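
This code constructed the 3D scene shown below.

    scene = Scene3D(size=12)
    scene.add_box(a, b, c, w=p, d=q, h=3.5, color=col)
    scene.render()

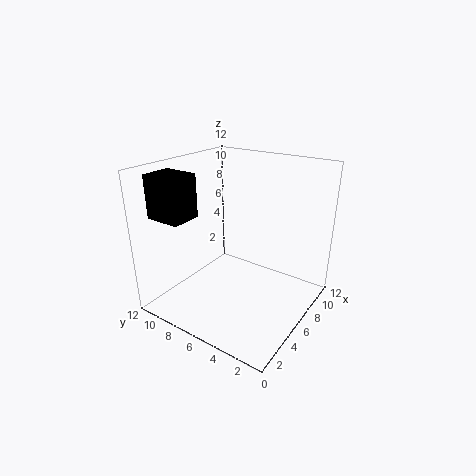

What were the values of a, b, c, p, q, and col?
a = 1.5; b = 8.5; c = 8; p = 2.5; q = 3; col = 'black'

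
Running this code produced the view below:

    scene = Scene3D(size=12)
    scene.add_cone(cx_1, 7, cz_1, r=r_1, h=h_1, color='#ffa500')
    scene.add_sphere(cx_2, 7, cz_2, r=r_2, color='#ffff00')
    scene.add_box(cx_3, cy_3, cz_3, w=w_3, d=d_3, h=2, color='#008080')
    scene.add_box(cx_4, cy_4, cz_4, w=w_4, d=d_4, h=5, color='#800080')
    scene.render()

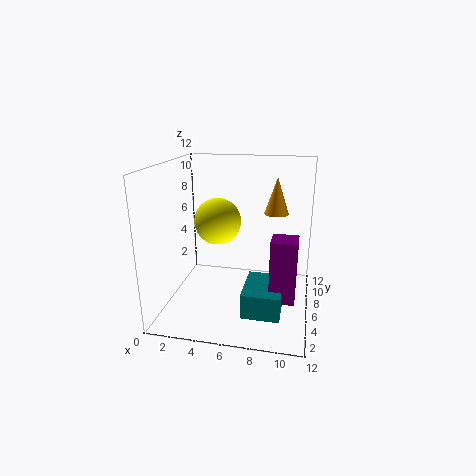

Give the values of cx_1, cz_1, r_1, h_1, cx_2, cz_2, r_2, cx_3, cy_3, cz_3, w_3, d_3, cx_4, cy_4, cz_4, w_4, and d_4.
cx_1 = 9, cz_1 = 8, r_1 = 1, h_1 = 3, cx_2 = 4, cz_2 = 7, r_2 = 2, cx_3 = 7, cy_3 = 2, cz_3 = 1, w_3 = 3, d_3 = 4, cx_4 = 9, cy_4 = 3, cz_4 = 2, w_4 = 2, d_4 = 2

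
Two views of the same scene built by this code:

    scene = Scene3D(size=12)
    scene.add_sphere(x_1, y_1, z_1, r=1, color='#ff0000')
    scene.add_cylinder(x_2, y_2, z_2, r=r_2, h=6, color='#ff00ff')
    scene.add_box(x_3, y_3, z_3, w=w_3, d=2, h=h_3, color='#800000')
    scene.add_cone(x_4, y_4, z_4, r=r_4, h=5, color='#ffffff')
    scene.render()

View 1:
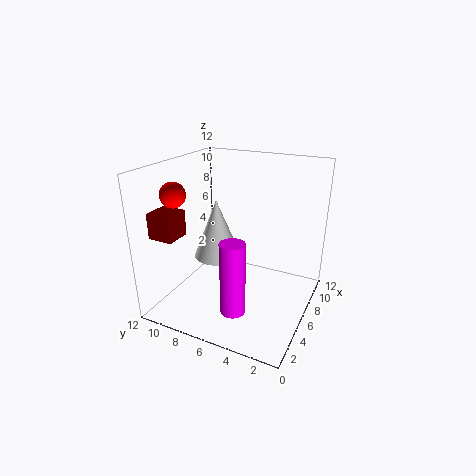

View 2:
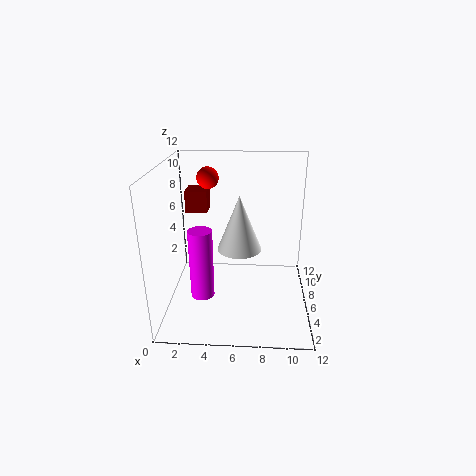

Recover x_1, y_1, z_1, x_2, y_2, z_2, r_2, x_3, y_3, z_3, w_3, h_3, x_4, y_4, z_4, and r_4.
x_1 = 3; y_1 = 10; z_1 = 10; x_2 = 3; y_2 = 5; z_2 = 1; r_2 = 1; x_3 = 1; y_3 = 9; z_3 = 7; w_3 = 2; h_3 = 2; x_4 = 6; y_4 = 8; z_4 = 4; r_4 = 2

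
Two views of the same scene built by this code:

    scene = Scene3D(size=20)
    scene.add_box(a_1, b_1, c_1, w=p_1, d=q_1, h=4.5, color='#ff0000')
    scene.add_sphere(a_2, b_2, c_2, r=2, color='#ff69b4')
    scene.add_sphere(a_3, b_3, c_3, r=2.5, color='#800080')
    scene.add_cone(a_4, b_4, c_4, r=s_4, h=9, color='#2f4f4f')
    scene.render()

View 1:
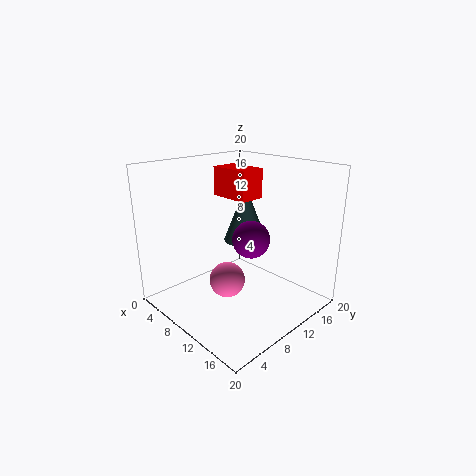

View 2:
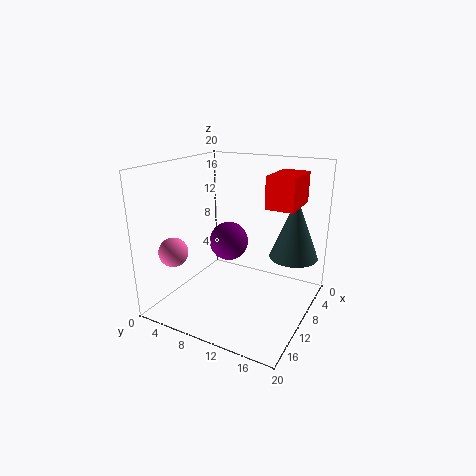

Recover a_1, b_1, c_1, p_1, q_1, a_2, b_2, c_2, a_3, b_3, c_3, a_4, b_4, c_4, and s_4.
a_1 = 1.5, b_1 = 13, c_1 = 14, p_1 = 6.5, q_1 = 4, a_2 = 15.5, b_2 = 3, c_2 = 8.5, a_3 = 12.5, b_3 = 10, c_3 = 10.5, a_4 = 5, b_4 = 16.5, c_4 = 6.5, s_4 = 3.5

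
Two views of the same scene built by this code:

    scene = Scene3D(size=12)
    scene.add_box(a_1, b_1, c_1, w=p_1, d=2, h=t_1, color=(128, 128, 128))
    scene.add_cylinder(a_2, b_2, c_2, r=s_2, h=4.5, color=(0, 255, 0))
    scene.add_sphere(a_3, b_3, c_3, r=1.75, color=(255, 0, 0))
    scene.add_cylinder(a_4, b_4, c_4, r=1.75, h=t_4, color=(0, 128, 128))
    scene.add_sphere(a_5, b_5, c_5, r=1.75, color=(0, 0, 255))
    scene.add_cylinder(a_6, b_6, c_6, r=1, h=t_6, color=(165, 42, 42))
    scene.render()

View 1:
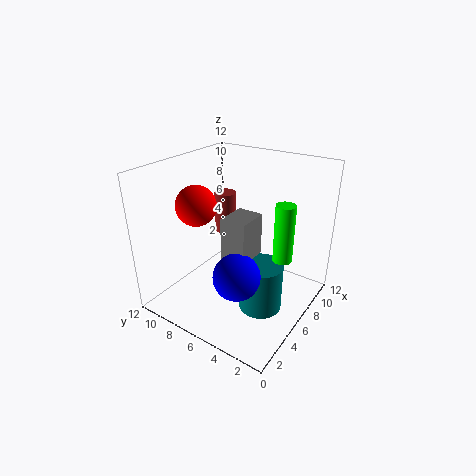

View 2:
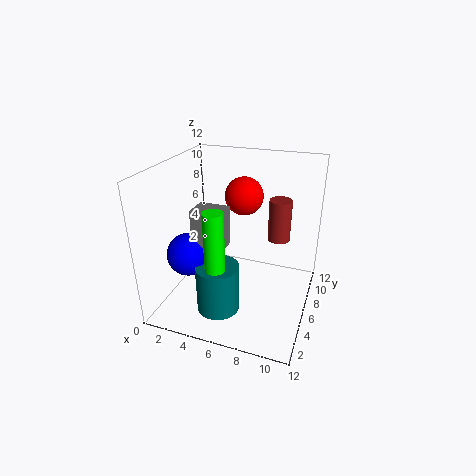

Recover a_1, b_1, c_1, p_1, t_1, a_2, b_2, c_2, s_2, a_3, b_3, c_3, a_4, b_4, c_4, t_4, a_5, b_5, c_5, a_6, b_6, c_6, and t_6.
a_1 = 3, b_1 = 3.5, c_1 = 5.75, p_1 = 2.5, t_1 = 3.25, a_2 = 5.75, b_2 = 1.75, c_2 = 5.5, s_2 = 0.75, a_3 = 5.25, b_3 = 9.75, c_3 = 8.25, a_4 = 5.25, b_4 = 3.25, c_4 = 0.75, t_4 = 4, a_5 = 2.5, b_5 = 3.75, c_5 = 5, a_6 = 8.75, b_6 = 9.25, c_6 = 4.75, t_6 = 3.75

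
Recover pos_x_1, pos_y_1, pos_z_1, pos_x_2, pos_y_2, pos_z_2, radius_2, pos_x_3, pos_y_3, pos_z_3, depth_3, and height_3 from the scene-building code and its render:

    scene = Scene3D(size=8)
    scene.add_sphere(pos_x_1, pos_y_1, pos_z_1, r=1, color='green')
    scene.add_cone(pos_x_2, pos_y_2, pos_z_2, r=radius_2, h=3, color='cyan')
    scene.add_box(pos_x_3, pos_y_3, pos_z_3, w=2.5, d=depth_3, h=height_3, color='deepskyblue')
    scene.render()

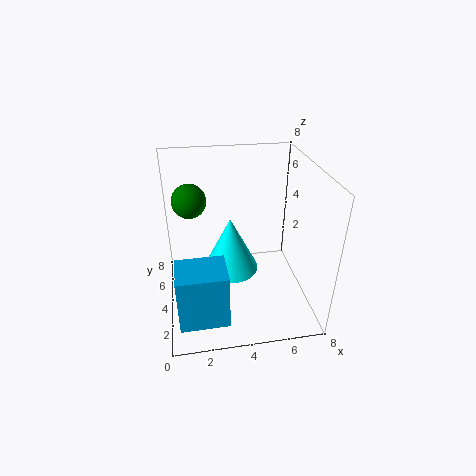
pos_x_1 = 1.5
pos_y_1 = 6
pos_z_1 = 5.5
pos_x_2 = 3.5
pos_y_2 = 3.5
pos_z_2 = 2.5
radius_2 = 1.5
pos_x_3 = 0.5
pos_y_3 = 0.5
pos_z_3 = 1
depth_3 = 2
height_3 = 3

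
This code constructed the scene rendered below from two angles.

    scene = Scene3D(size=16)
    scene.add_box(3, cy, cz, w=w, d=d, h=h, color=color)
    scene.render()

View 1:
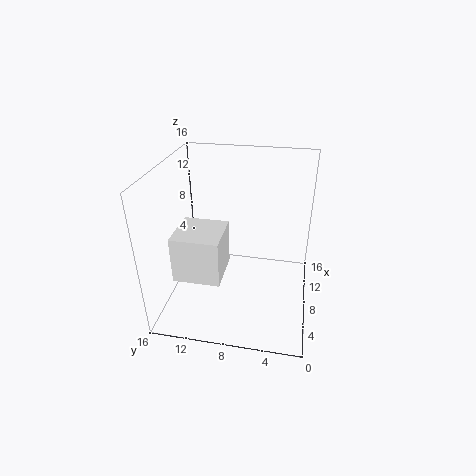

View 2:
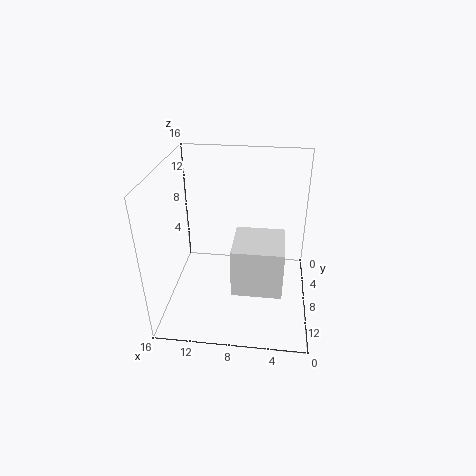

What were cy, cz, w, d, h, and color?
cy = 9
cz = 5
w = 5
d = 5
h = 5
color = 'white'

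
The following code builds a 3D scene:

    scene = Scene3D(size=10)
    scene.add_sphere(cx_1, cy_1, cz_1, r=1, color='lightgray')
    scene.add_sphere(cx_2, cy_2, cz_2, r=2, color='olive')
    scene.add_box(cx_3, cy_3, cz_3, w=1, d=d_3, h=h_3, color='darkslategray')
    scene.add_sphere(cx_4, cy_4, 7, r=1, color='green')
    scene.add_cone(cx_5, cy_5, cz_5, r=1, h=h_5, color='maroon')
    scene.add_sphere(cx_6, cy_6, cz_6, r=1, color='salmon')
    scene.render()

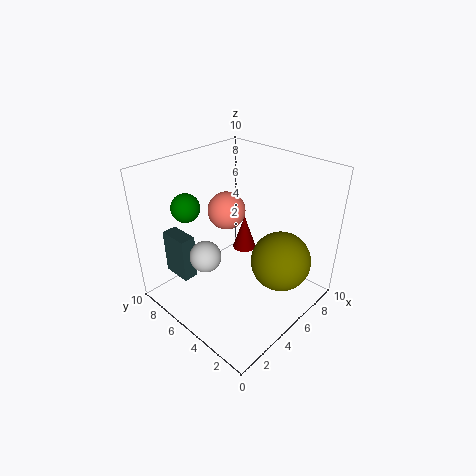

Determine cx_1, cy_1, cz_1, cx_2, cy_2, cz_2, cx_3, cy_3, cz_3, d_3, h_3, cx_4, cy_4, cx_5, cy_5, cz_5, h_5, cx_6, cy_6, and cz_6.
cx_1 = 2, cy_1 = 5, cz_1 = 5, cx_2 = 6, cy_2 = 2, cz_2 = 4, cx_3 = 1, cy_3 = 6, cz_3 = 3, d_3 = 2, h_3 = 3, cx_4 = 3, cy_4 = 8, cx_5 = 9, cy_5 = 8, cz_5 = 1, h_5 = 3, cx_6 = 2, cy_6 = 3, cz_6 = 9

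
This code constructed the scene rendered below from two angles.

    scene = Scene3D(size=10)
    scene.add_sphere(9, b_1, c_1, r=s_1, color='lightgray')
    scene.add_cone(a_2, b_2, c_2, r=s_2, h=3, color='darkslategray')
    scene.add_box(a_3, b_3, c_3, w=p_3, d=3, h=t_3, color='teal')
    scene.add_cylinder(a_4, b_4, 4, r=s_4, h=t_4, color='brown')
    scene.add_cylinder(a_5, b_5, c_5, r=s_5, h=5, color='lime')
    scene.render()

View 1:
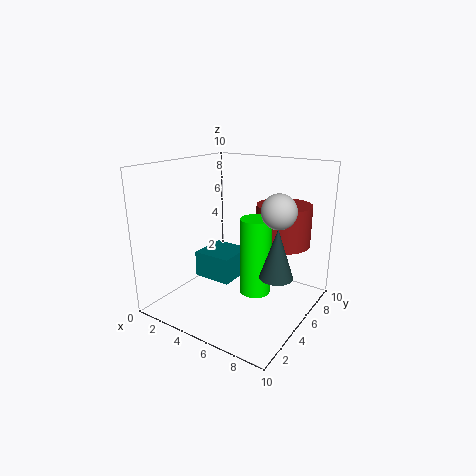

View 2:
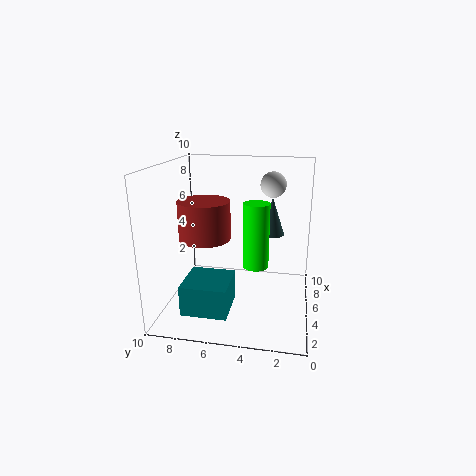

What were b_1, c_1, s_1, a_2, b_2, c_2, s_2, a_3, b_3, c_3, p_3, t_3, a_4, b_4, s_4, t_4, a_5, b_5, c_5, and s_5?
b_1 = 3, c_1 = 8, s_1 = 1, a_2 = 9, b_2 = 3, c_2 = 4, s_2 = 1, a_3 = 1, b_3 = 5, c_3 = 1, p_3 = 3, t_3 = 2, a_4 = 7, b_4 = 8, s_4 = 2, t_4 = 3, a_5 = 7, b_5 = 4, c_5 = 2, s_5 = 1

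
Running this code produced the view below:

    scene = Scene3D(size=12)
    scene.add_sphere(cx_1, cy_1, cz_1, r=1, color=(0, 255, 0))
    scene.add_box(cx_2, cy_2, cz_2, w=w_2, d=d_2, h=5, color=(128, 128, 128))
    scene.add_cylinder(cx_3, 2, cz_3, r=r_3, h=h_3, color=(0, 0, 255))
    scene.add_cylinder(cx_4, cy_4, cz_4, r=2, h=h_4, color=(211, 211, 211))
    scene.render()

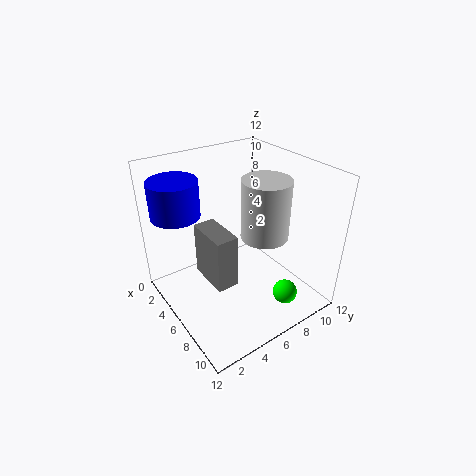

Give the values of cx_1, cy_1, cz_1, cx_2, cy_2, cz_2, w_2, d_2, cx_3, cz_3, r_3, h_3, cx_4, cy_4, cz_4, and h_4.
cx_1 = 10; cy_1 = 8; cz_1 = 2; cx_2 = 2; cy_2 = 4; cz_2 = 1; w_2 = 4; d_2 = 2; cx_3 = 3; cz_3 = 8; r_3 = 2; h_3 = 3; cx_4 = 7; cy_4 = 8; cz_4 = 6; h_4 = 5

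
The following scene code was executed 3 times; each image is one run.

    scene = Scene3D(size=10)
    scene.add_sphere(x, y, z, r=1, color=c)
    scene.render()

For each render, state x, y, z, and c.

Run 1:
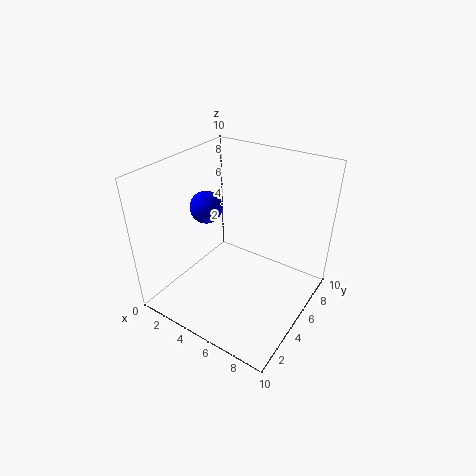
x = 4, y = 3, z = 8, c = 'blue'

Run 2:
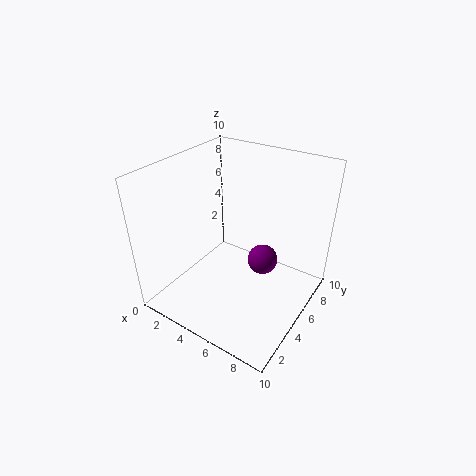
x = 7, y = 5, z = 4, c = 'purple'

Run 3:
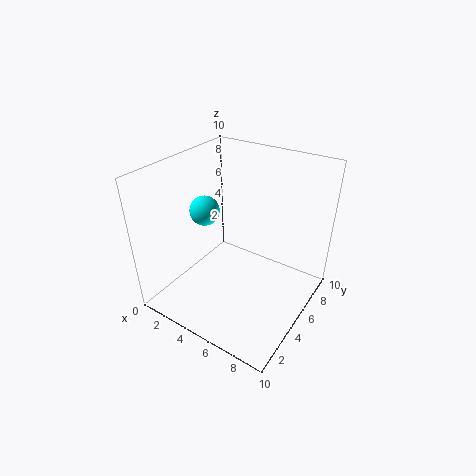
x = 3, y = 4, z = 7, c = 'cyan'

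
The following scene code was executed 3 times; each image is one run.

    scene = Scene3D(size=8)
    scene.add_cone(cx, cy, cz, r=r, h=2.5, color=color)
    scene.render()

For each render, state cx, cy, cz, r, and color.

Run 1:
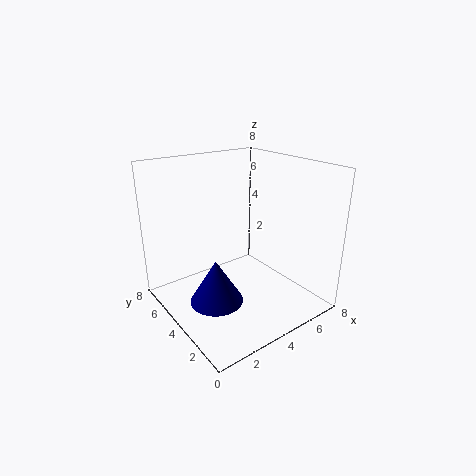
cx = 2.5
cy = 4
cz = 0.5
r = 1.5
color = 'navy'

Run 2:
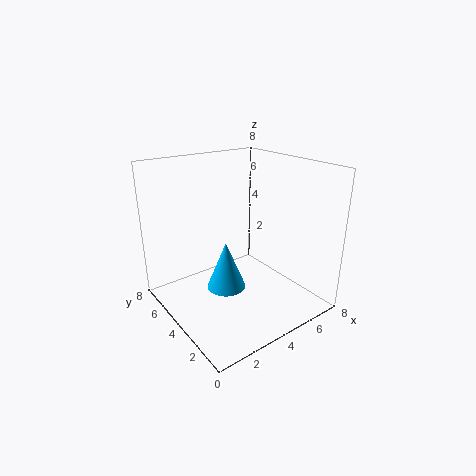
cx = 2.5
cy = 3
cz = 2
r = 1
color = 'deepskyblue'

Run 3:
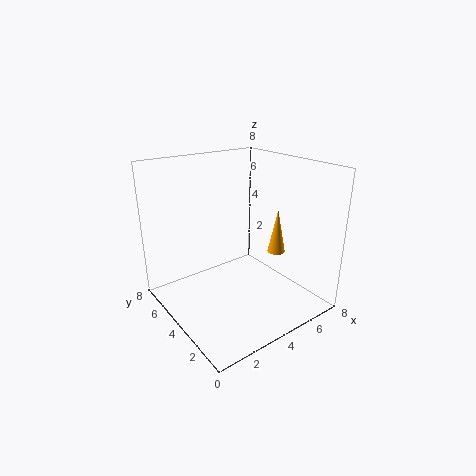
cx = 6
cy = 3
cz = 3
r = 0.5
color = 'orange'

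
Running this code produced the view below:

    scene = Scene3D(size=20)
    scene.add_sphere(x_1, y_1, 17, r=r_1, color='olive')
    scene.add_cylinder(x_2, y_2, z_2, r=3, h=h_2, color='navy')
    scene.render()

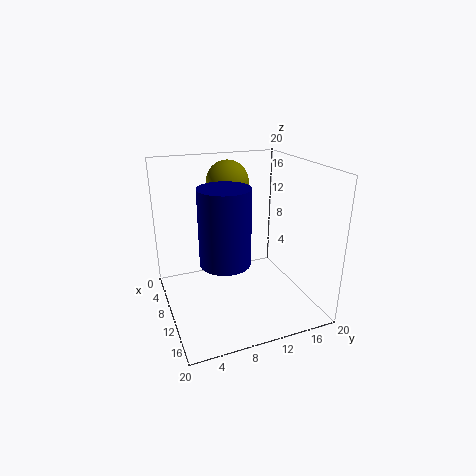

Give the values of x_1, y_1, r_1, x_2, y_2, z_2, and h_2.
x_1 = 6, y_1 = 10, r_1 = 3, x_2 = 16, y_2 = 6, z_2 = 10, h_2 = 9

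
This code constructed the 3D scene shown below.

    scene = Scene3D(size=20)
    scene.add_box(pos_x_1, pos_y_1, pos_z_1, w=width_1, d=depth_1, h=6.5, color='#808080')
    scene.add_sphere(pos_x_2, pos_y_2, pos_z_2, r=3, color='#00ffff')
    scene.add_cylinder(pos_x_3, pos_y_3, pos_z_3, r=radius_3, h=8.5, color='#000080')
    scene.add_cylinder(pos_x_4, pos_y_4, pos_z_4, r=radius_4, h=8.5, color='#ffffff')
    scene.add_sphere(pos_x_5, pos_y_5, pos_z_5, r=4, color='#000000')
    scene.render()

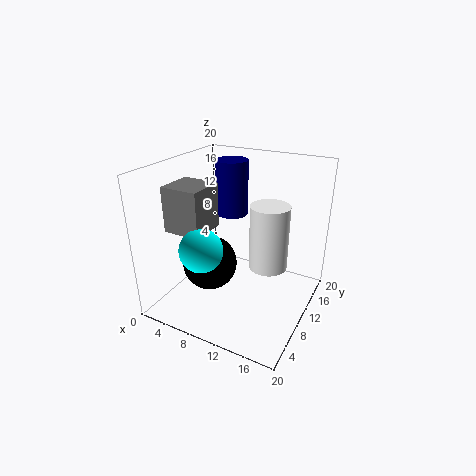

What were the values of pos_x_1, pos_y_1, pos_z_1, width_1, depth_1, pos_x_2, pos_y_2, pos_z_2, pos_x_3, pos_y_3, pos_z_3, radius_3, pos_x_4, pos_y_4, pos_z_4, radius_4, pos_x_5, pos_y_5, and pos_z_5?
pos_x_1 = 0.5; pos_y_1 = 6; pos_z_1 = 10.5; width_1 = 5.5; depth_1 = 5.5; pos_x_2 = 6.5; pos_y_2 = 6; pos_z_2 = 9; pos_x_3 = 5.5; pos_y_3 = 16.5; pos_z_3 = 10.5; radius_3 = 2.5; pos_x_4 = 15; pos_y_4 = 9; pos_z_4 = 7.5; radius_4 = 2.5; pos_x_5 = 5.5; pos_y_5 = 9.5; pos_z_5 = 5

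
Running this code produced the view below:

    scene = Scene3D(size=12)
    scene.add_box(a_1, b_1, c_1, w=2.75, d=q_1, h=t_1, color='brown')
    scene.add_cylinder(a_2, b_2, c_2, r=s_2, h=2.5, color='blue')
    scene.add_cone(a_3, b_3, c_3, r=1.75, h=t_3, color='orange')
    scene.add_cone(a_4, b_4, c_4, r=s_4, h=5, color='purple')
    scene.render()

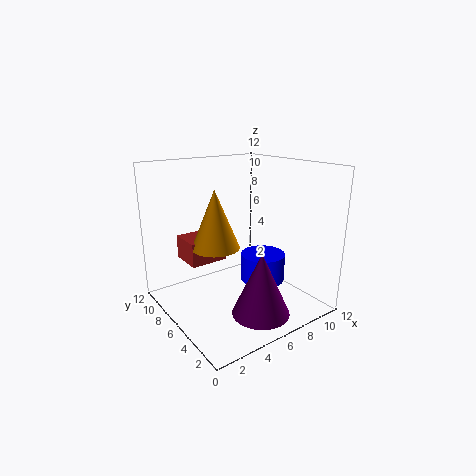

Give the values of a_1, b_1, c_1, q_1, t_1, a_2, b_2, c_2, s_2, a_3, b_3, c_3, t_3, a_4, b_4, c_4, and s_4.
a_1 = 1
b_1 = 4.5
c_1 = 5.25
q_1 = 2.5
t_1 = 1.75
a_2 = 9
b_2 = 6.25
c_2 = 1.25
s_2 = 2
a_3 = 2.75
b_3 = 4.25
c_3 = 6.5
t_3 = 4.25
a_4 = 5.5
b_4 = 2.25
c_4 = 1
s_4 = 2.25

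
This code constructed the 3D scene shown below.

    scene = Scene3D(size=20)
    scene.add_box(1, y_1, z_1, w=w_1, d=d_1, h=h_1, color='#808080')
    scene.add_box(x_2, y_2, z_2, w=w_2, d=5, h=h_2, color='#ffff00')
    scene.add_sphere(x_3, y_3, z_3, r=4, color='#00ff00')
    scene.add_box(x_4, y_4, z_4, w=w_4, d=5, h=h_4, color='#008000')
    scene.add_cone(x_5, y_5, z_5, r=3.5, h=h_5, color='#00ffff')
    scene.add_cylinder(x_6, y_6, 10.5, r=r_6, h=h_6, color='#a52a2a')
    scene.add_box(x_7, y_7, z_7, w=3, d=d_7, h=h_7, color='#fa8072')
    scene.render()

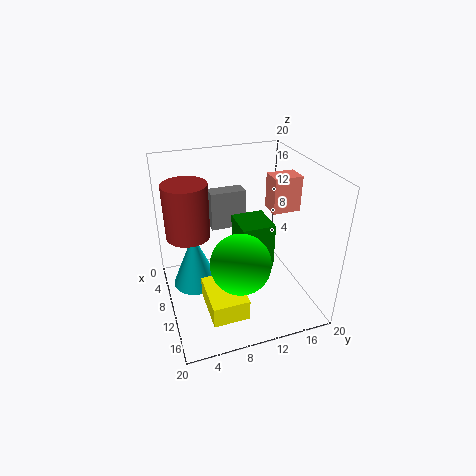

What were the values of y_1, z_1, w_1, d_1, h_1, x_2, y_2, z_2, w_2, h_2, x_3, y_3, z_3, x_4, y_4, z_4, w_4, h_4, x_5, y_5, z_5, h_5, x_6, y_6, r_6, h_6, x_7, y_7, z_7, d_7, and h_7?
y_1 = 8
z_1 = 8
w_1 = 2.5
d_1 = 5.5
h_1 = 6
x_2 = 9.5
y_2 = 4.5
z_2 = 1
w_2 = 7
h_2 = 3
x_3 = 14
y_3 = 9
z_3 = 8.5
x_4 = 4
y_4 = 11
z_4 = 3.5
w_4 = 5.5
h_4 = 7
x_5 = 5.5
y_5 = 4.5
z_5 = 0.5
h_5 = 8.5
x_6 = 8
y_6 = 3.5
r_6 = 3
h_6 = 7.5
x_7 = 7.5
y_7 = 15
z_7 = 13
d_7 = 4
h_7 = 5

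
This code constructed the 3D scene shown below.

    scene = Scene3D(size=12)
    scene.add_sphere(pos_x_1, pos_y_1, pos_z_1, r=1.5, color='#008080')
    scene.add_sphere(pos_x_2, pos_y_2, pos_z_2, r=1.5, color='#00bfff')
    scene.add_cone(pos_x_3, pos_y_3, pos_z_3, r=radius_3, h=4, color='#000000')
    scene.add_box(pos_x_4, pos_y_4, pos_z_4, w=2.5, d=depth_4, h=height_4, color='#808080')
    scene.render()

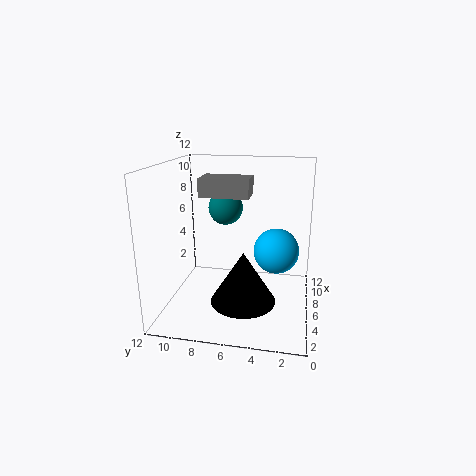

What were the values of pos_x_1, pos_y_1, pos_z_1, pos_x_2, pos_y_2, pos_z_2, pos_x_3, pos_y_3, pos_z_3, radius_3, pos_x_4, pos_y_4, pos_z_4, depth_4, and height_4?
pos_x_1 = 8; pos_y_1 = 7.5; pos_z_1 = 8; pos_x_2 = 1.5; pos_y_2 = 2.5; pos_z_2 = 7; pos_x_3 = 3; pos_y_3 = 5; pos_z_3 = 2; radius_3 = 2.5; pos_x_4 = 5; pos_y_4 = 5; pos_z_4 = 9.5; depth_4 = 4; height_4 = 1.5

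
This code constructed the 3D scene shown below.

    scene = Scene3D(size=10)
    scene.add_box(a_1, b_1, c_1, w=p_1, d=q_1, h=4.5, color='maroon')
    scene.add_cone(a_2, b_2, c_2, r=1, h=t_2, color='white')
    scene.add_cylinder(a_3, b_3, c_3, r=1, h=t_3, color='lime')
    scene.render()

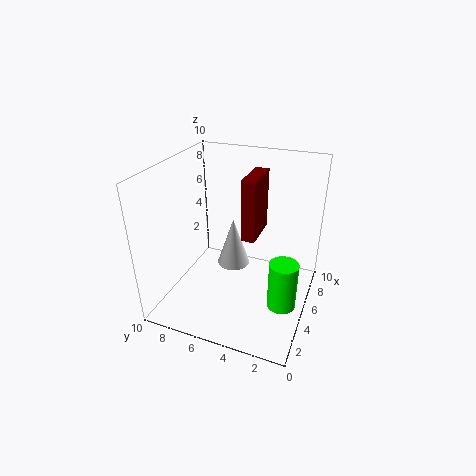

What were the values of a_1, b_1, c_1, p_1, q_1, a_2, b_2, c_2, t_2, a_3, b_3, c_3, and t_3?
a_1 = 5.5; b_1 = 4; c_1 = 4.5; p_1 = 3; q_1 = 1; a_2 = 3; b_2 = 4.5; c_2 = 4.5; t_2 = 3; a_3 = 4.5; b_3 = 1.5; c_3 = 0.5; t_3 = 3.5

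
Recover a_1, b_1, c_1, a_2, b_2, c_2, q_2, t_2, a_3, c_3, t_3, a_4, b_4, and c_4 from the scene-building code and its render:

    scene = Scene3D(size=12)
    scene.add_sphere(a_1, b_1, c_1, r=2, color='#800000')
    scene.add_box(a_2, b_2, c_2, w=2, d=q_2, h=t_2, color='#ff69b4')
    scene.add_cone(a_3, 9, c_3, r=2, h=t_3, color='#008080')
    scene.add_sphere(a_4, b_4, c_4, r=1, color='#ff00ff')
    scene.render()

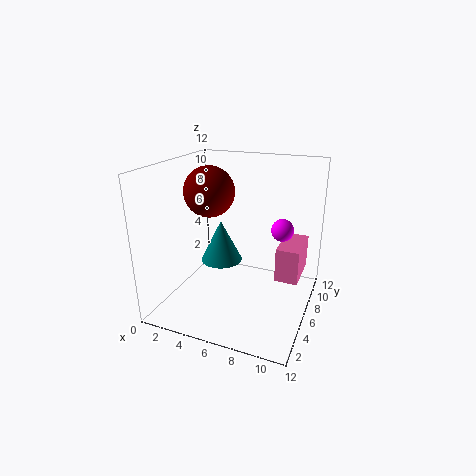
a_1 = 4; b_1 = 5; c_1 = 10; a_2 = 9; b_2 = 7; c_2 = 2; q_2 = 4; t_2 = 3; a_3 = 3; c_3 = 2; t_3 = 4; a_4 = 9; b_4 = 9; c_4 = 6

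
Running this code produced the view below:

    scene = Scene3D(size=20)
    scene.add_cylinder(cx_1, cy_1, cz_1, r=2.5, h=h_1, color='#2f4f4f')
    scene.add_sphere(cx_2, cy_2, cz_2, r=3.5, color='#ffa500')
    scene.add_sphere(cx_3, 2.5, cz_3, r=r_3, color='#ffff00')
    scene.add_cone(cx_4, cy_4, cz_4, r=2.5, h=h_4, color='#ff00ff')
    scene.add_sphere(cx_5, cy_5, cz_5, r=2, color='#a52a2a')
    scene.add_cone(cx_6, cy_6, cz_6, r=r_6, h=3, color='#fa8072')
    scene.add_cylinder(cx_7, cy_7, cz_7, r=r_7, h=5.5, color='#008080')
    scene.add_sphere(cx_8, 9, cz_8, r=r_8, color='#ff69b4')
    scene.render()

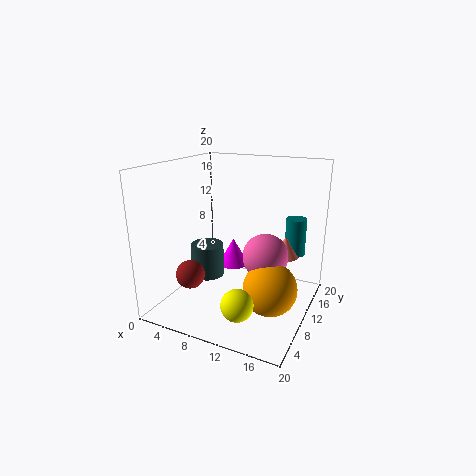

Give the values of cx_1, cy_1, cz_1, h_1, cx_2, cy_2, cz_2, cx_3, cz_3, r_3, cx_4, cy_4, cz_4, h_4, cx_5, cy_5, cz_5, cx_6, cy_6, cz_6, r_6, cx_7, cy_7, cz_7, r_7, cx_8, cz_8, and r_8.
cx_1 = 4, cy_1 = 11.5, cz_1 = 2.5, h_1 = 5, cx_2 = 16, cy_2 = 7, cz_2 = 5, cx_3 = 13.5, cz_3 = 4.5, r_3 = 2, cx_4 = 5.5, cy_4 = 17.5, cz_4 = 2, h_4 = 4.5, cx_5 = 4.5, cy_5 = 6, cz_5 = 5, cx_6 = 15.5, cy_6 = 14.5, cz_6 = 6.5, r_6 = 2, cx_7 = 16.5, cy_7 = 16, cz_7 = 6.5, r_7 = 1.5, cx_8 = 14.5, cz_8 = 8.5, r_8 = 3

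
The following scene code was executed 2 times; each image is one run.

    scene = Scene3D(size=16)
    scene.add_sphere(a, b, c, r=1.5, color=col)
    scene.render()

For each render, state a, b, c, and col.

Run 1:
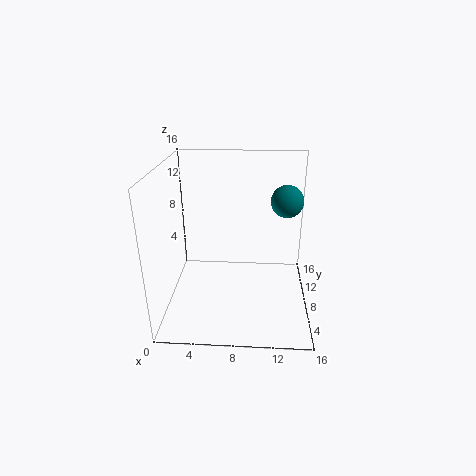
a = 12.75, b = 4.25, c = 13.75, col = 'teal'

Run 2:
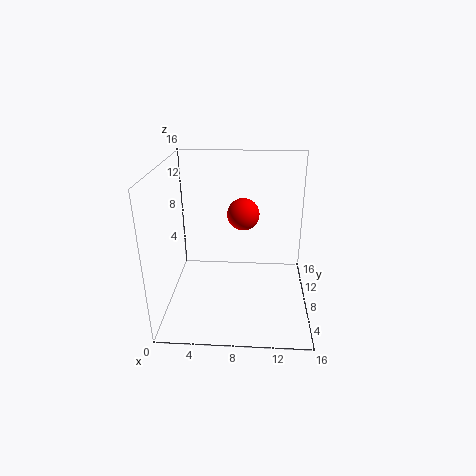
a = 8.75, b = 4, c = 12.5, col = 'red'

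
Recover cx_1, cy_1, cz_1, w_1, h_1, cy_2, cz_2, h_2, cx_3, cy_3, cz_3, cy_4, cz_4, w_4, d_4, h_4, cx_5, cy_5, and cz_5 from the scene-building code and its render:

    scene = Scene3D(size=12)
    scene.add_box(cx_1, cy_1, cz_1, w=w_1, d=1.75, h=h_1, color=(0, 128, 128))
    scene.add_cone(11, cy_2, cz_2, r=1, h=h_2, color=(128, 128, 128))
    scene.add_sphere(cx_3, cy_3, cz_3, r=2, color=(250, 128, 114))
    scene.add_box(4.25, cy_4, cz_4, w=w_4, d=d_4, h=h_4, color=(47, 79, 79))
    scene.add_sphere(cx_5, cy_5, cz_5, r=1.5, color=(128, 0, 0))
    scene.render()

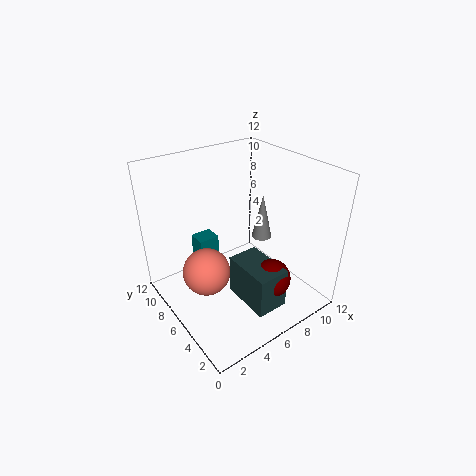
cx_1 = 4.75
cy_1 = 10.25
cz_1 = 0.75
w_1 = 2
h_1 = 3
cy_2 = 8.75
cz_2 = 3
h_2 = 4.5
cx_3 = 3.25
cy_3 = 6.75
cz_3 = 3.25
cy_4 = 0.75
cz_4 = 2.25
w_4 = 2.5
d_4 = 4
h_4 = 3.25
cx_5 = 6.25
cy_5 = 2
cz_5 = 4.25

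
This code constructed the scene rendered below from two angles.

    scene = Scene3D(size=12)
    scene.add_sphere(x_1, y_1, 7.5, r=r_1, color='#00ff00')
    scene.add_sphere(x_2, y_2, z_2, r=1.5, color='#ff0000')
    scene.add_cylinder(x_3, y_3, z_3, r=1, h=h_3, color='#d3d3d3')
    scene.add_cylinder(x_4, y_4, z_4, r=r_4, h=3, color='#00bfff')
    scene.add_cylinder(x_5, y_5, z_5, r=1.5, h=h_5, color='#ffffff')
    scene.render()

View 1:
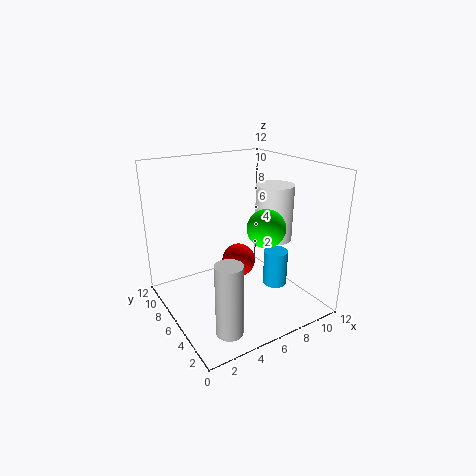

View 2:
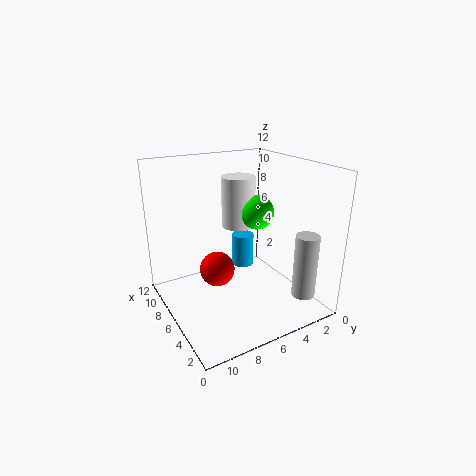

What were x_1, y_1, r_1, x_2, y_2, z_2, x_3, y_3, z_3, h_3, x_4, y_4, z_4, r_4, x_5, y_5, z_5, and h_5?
x_1 = 7
y_1 = 3.5
r_1 = 1.5
x_2 = 7
y_2 = 7.5
z_2 = 3
x_3 = 2.5
y_3 = 1.5
z_3 = 1
h_3 = 5.5
x_4 = 8.5
y_4 = 4
z_4 = 2
r_4 = 1
x_5 = 8.5
y_5 = 4.5
z_5 = 6
h_5 = 4.5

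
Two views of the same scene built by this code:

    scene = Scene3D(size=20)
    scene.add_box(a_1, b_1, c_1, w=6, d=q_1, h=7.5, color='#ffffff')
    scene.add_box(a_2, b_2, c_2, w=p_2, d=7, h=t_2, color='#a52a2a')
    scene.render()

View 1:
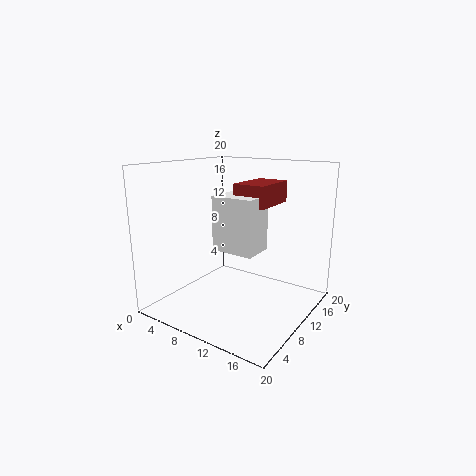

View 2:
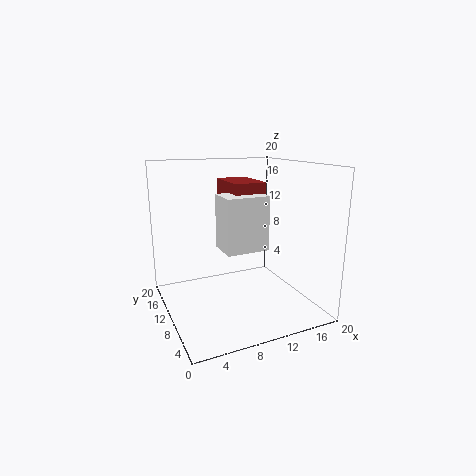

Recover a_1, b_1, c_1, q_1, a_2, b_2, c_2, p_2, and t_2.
a_1 = 7.5, b_1 = 7.5, c_1 = 8.5, q_1 = 4.5, a_2 = 9.5, b_2 = 9.5, c_2 = 14.5, p_2 = 4.5, t_2 = 3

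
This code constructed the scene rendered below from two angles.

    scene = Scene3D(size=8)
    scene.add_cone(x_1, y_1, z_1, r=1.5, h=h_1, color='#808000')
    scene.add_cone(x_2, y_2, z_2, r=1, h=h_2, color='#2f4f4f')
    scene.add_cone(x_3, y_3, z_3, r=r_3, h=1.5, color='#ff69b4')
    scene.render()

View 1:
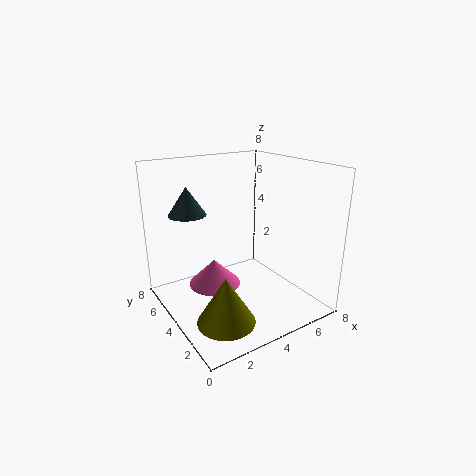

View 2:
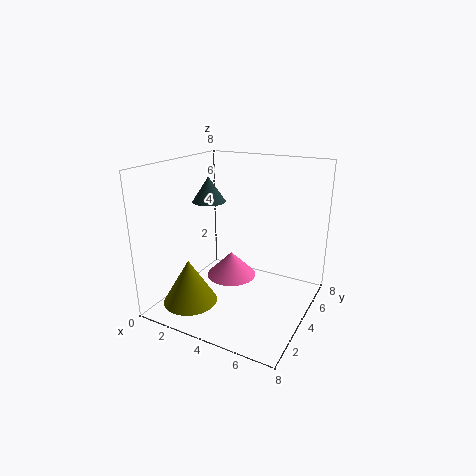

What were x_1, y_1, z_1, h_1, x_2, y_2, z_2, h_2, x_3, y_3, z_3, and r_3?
x_1 = 2, y_1 = 2, z_1 = 0.5, h_1 = 2.5, x_2 = 1.5, y_2 = 5, z_2 = 5.5, h_2 = 1.5, x_3 = 3, y_3 = 5, z_3 = 1, r_3 = 1.5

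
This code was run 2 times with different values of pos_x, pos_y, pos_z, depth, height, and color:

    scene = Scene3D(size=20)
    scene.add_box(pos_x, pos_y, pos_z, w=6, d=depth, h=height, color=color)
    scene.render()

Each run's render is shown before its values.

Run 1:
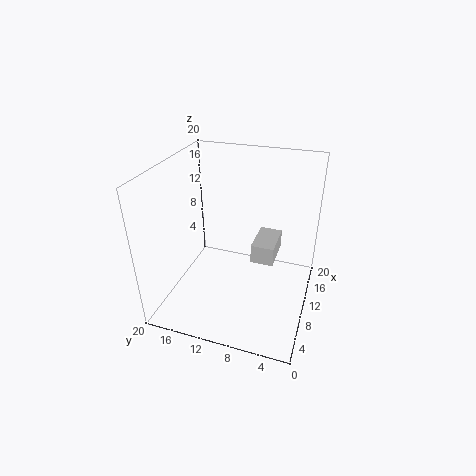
pos_x = 13; pos_y = 5.5; pos_z = 4; depth = 3.5; height = 3; color = 'lightgray'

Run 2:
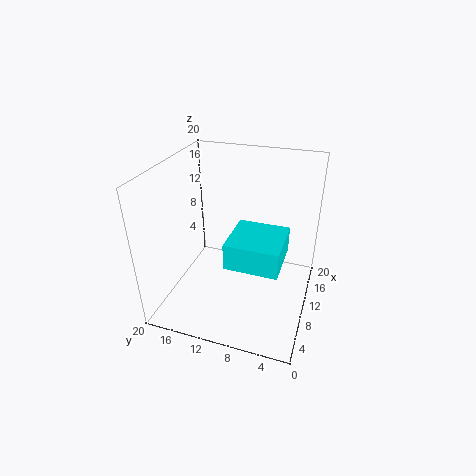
pos_x = 0.5; pos_y = 2.5; pos_z = 12; depth = 6; height = 3; color = 'cyan'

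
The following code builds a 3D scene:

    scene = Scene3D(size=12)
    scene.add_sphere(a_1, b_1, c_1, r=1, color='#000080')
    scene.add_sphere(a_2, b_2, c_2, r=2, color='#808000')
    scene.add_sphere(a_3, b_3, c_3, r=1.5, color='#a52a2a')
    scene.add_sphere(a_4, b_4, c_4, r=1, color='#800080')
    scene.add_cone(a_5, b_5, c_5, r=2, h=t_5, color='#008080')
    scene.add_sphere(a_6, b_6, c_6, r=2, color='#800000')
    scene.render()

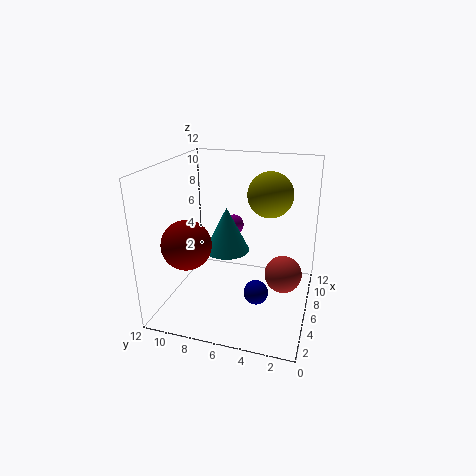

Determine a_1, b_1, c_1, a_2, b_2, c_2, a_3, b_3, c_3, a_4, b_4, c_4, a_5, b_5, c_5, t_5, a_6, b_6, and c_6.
a_1 = 4.5; b_1 = 4; c_1 = 2; a_2 = 9; b_2 = 4; c_2 = 9; a_3 = 5.5; b_3 = 2; c_3 = 3.5; a_4 = 11; b_4 = 8; c_4 = 5; a_5 = 7.5; b_5 = 7.5; c_5 = 4; t_5 = 4; a_6 = 3.5; b_6 = 9.5; c_6 = 6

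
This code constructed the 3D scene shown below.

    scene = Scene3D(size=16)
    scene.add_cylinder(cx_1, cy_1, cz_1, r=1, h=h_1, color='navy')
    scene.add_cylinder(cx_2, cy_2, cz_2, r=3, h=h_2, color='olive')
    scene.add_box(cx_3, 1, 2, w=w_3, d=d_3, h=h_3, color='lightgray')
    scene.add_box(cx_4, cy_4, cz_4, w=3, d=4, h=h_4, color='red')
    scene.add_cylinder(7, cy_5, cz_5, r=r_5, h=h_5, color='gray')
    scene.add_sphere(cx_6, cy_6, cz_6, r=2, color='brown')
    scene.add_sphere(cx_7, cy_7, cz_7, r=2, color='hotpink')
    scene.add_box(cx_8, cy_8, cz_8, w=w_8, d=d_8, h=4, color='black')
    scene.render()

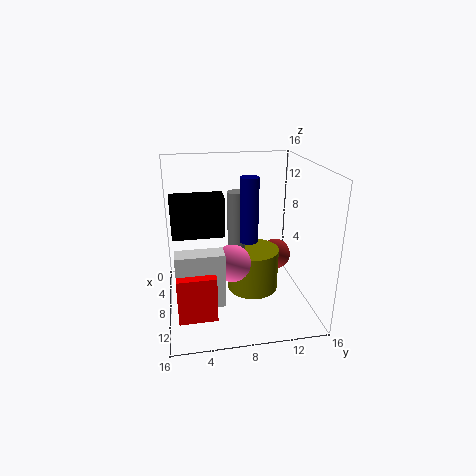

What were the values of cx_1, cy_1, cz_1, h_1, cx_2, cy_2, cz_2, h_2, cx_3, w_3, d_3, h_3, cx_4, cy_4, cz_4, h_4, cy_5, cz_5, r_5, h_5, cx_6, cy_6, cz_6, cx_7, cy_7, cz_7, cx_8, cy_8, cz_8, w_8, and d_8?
cx_1 = 9
cy_1 = 9
cz_1 = 8
h_1 = 7
cx_2 = 7
cy_2 = 10
cz_2 = 1
h_2 = 5
cx_3 = 10
w_3 = 2
d_3 = 5
h_3 = 6
cx_4 = 10
cy_4 = 1
cz_4 = 1
h_4 = 5
cy_5 = 8
cz_5 = 6
r_5 = 1
h_5 = 7
cx_6 = 3
cy_6 = 14
cz_6 = 3
cx_7 = 10
cy_7 = 7
cz_7 = 6
cx_8 = 10
cy_8 = 1
cz_8 = 10
w_8 = 2
d_8 = 5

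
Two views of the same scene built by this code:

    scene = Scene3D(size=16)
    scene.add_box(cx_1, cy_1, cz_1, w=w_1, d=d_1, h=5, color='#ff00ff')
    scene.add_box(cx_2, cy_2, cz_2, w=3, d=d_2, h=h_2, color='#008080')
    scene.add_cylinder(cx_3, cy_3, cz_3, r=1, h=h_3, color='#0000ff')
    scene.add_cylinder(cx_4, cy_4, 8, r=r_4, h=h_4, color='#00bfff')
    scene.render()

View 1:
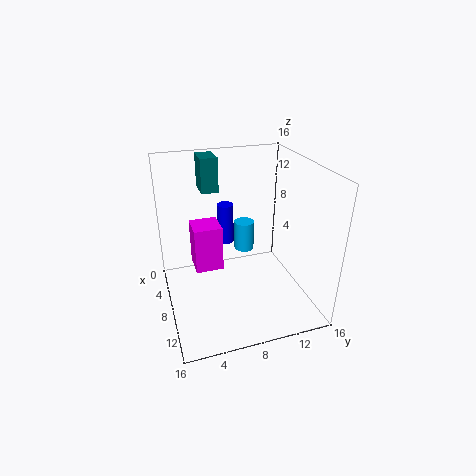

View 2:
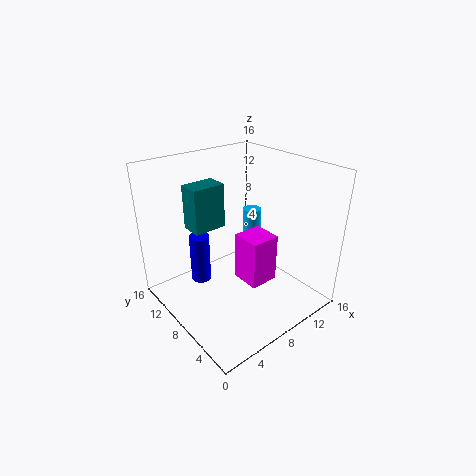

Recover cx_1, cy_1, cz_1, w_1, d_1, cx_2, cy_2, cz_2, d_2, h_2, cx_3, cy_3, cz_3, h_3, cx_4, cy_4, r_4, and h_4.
cx_1 = 6, cy_1 = 3, cz_1 = 5, w_1 = 3, d_1 = 3, cx_2 = 1, cy_2 = 5, cz_2 = 12, d_2 = 2, h_2 = 4, cx_3 = 3, cy_3 = 8, cz_3 = 5, h_3 = 5, cx_4 = 10, cy_4 = 8, r_4 = 1, h_4 = 3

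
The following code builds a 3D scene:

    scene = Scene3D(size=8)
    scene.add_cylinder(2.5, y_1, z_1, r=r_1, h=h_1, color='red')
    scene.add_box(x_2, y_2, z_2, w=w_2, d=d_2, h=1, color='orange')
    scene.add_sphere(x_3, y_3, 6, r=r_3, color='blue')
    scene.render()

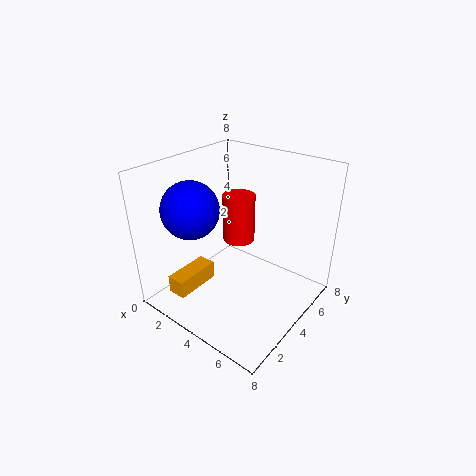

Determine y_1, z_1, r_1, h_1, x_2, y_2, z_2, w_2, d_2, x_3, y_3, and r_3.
y_1 = 6, z_1 = 2.5, r_1 = 1, h_1 = 3, x_2 = 2, y_2 = 0.5, z_2 = 1.5, w_2 = 1, d_2 = 2.5, x_3 = 2.5, y_3 = 2, r_3 = 1.5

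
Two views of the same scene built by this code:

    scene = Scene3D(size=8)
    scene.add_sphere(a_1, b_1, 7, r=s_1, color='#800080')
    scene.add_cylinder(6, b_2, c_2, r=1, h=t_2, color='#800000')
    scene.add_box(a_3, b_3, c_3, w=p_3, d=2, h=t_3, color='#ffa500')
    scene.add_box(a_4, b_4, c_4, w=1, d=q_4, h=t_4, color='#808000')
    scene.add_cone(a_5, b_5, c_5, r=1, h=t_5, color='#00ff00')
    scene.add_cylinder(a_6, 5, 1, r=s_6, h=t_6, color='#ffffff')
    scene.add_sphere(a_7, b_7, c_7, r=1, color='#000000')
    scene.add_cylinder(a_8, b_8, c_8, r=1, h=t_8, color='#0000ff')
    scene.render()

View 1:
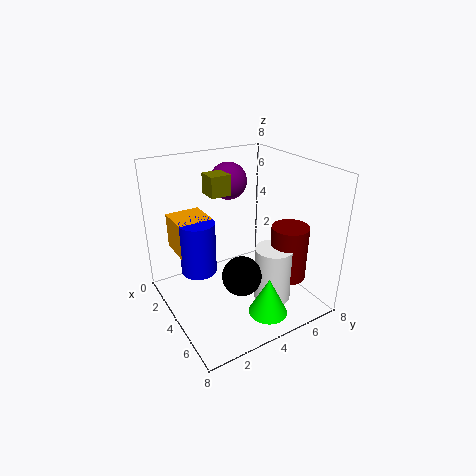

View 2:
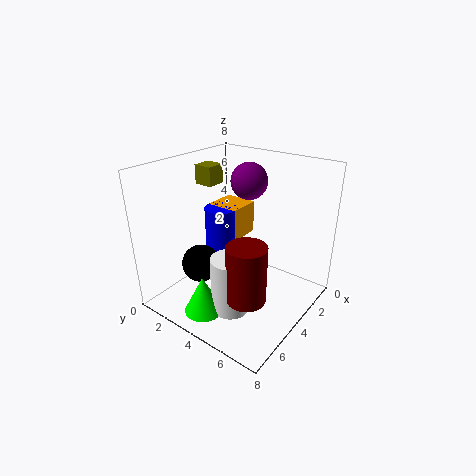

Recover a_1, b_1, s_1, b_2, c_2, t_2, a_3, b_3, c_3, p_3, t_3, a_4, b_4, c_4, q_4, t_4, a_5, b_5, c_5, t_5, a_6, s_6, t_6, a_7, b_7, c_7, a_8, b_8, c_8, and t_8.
a_1 = 3, b_1 = 4, s_1 = 1, b_2 = 6, c_2 = 2, t_2 = 3, a_3 = 1, b_3 = 1, c_3 = 3, p_3 = 2, t_3 = 2, a_4 = 4, b_4 = 2, c_4 = 7, q_4 = 1, t_4 = 1, a_5 = 7, b_5 = 4, c_5 = 1, t_5 = 2, a_6 = 6, s_6 = 1, t_6 = 3, a_7 = 6, b_7 = 3, c_7 = 3, a_8 = 3, b_8 = 2, c_8 = 2, t_8 = 3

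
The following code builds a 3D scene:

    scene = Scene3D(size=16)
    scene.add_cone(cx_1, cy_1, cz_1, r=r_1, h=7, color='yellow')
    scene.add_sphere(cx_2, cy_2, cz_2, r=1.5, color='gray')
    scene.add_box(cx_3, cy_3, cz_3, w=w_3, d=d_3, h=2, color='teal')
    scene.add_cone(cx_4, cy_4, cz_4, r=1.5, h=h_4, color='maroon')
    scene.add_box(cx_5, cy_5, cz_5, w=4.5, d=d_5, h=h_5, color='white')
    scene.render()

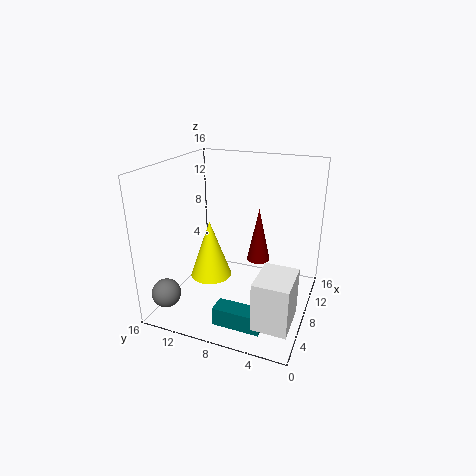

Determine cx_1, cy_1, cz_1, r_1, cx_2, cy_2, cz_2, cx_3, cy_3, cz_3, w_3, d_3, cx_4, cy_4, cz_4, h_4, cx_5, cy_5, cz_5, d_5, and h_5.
cx_1 = 9; cy_1 = 12; cz_1 = 2; r_1 = 2.5; cx_2 = 1.5; cy_2 = 13.5; cz_2 = 3.5; cx_3 = 2; cy_3 = 3.5; cz_3 = 0.5; w_3 = 2; d_3 = 5; cx_4 = 14; cy_4 = 7.5; cz_4 = 2.5; h_4 = 7; cx_5 = 1; cy_5 = 0.5; cz_5 = 2; d_5 = 3.5; h_5 = 5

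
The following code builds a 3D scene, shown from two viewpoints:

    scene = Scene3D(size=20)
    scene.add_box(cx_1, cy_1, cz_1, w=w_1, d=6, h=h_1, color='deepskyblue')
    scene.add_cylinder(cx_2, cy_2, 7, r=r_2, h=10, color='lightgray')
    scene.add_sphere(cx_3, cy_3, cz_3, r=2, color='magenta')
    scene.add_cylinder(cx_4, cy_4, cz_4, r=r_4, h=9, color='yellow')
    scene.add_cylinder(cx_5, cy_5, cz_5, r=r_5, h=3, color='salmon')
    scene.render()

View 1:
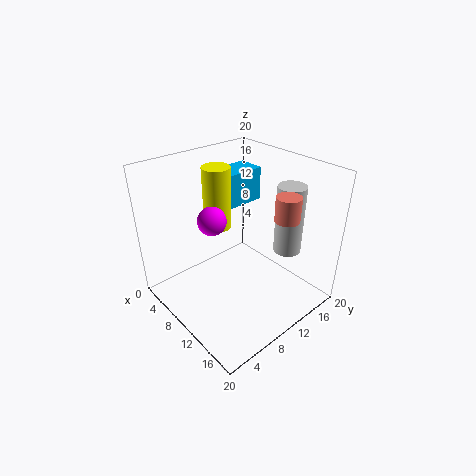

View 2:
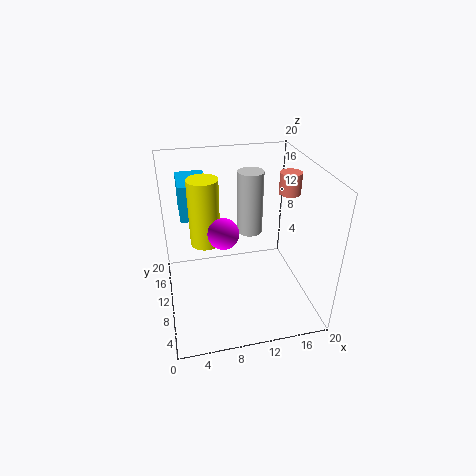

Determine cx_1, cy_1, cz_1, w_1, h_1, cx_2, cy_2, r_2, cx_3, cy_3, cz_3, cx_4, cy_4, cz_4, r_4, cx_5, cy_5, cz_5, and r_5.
cx_1 = 2.5; cy_1 = 11.5; cz_1 = 12.5; w_1 = 4; h_1 = 5; cx_2 = 13.5; cy_2 = 16.5; r_2 = 2; cx_3 = 7.5; cy_3 = 7.5; cz_3 = 12.5; cx_4 = 5.5; cy_4 = 10; cz_4 = 10; r_4 = 2; cx_5 = 17.5; cy_5 = 11; cz_5 = 15.5; r_5 = 1.5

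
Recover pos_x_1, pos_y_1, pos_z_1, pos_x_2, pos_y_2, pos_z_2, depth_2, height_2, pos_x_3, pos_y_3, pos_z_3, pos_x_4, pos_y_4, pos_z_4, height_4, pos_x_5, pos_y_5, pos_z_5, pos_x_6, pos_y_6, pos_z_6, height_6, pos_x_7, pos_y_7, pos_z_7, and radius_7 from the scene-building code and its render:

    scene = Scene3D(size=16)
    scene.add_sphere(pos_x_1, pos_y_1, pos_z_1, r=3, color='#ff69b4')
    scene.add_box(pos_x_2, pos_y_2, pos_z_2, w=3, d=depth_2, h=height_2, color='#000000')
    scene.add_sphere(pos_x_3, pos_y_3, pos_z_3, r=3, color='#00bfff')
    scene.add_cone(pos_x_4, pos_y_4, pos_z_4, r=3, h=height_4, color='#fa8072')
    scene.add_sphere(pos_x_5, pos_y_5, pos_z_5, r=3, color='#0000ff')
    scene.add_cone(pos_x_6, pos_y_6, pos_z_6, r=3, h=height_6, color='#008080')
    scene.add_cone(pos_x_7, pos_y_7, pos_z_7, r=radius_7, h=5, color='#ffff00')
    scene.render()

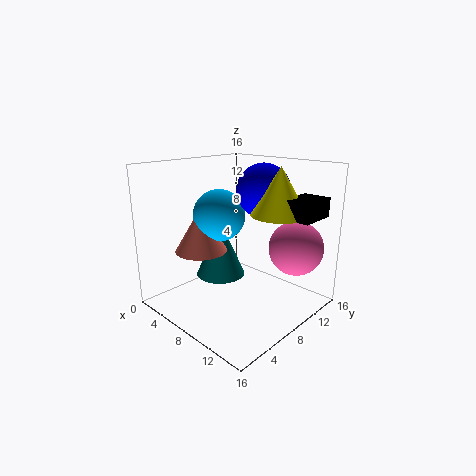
pos_x_1 = 13; pos_y_1 = 12; pos_z_1 = 7; pos_x_2 = 13; pos_y_2 = 9; pos_z_2 = 11; depth_2 = 4; height_2 = 2; pos_x_3 = 5; pos_y_3 = 8; pos_z_3 = 10; pos_x_4 = 4; pos_y_4 = 6; pos_z_4 = 6; height_4 = 5; pos_x_5 = 9; pos_y_5 = 11; pos_z_5 = 13; pos_x_6 = 4; pos_y_6 = 9; pos_z_6 = 2; height_6 = 7; pos_x_7 = 12; pos_y_7 = 10; pos_z_7 = 11; radius_7 = 3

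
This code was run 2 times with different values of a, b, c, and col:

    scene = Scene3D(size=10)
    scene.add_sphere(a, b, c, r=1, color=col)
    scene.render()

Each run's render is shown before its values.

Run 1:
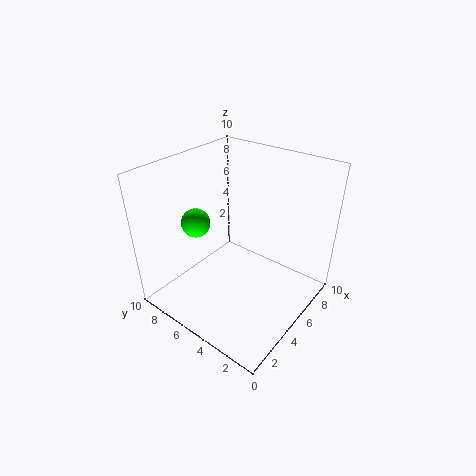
a = 3.5; b = 7.5; c = 6; col = 'lime'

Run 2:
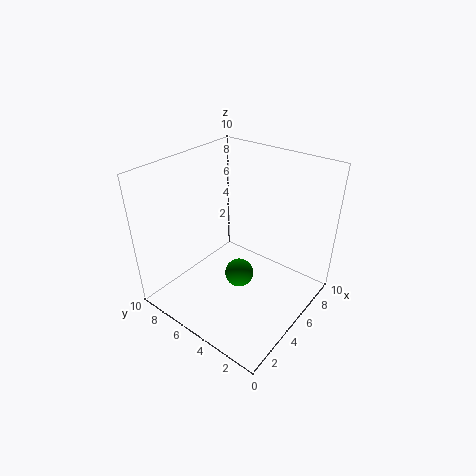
a = 4.5; b = 4.5; c = 2.5; col = 'green'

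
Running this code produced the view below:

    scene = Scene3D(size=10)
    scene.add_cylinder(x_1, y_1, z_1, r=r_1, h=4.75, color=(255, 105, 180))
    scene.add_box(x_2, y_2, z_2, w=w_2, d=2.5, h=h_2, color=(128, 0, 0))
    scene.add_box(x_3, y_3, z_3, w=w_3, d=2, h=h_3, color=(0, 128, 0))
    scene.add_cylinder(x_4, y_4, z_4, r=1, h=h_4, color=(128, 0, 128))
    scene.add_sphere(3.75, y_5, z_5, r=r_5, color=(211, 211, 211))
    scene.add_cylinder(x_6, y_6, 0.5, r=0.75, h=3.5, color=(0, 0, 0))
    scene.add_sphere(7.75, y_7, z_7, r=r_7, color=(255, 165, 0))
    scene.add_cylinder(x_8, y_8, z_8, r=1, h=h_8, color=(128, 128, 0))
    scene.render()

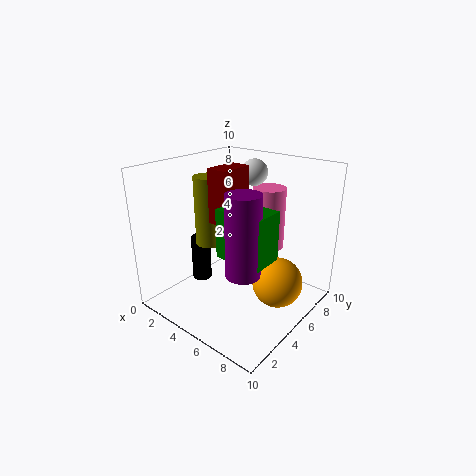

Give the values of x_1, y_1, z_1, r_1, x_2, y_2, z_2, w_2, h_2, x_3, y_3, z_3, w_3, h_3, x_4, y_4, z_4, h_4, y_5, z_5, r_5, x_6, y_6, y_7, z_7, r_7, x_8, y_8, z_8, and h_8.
x_1 = 5, y_1 = 8.75, z_1 = 3, r_1 = 1.25, x_2 = 3.25, y_2 = 4, z_2 = 6, w_2 = 1.5, h_2 = 3.75, x_3 = 6, y_3 = 1.75, z_3 = 5.25, w_3 = 3, h_3 = 3, x_4 = 8, y_4 = 1.75, z_4 = 4.75, h_4 = 4.75, y_5 = 8.5, z_5 = 8.75, r_5 = 1, x_6 = 1.25, y_6 = 5, y_7 = 6, z_7 = 2, r_7 = 1.75, x_8 = 2.5, y_8 = 4.75, z_8 = 4, h_8 = 5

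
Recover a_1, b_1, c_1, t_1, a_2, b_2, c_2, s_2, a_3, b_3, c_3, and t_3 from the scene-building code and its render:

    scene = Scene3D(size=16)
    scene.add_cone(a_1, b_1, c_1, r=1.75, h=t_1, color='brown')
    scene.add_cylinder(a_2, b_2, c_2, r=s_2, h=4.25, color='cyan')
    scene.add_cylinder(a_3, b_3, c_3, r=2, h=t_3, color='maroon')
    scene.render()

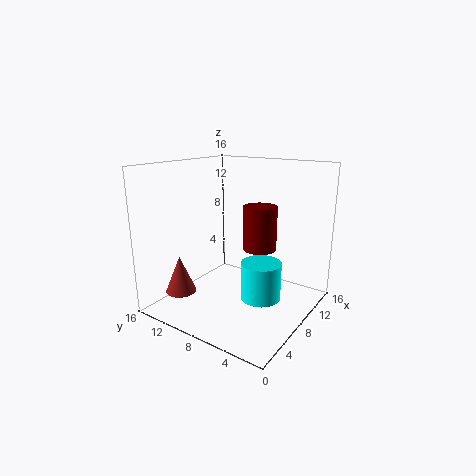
a_1 = 4.25, b_1 = 13.5, c_1 = 1.5, t_1 = 4.25, a_2 = 8.5, b_2 = 5.25, c_2 = 1.25, s_2 = 2.25, a_3 = 11.5, b_3 = 7.25, c_3 = 5.75, t_3 = 5.25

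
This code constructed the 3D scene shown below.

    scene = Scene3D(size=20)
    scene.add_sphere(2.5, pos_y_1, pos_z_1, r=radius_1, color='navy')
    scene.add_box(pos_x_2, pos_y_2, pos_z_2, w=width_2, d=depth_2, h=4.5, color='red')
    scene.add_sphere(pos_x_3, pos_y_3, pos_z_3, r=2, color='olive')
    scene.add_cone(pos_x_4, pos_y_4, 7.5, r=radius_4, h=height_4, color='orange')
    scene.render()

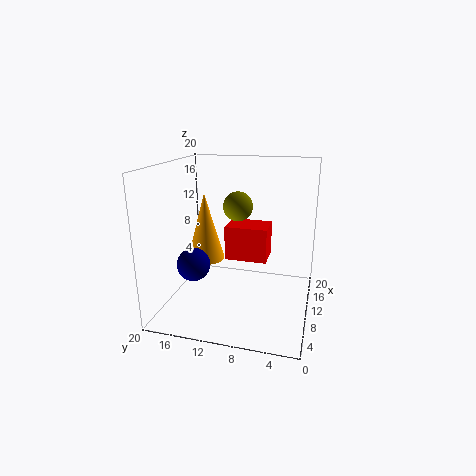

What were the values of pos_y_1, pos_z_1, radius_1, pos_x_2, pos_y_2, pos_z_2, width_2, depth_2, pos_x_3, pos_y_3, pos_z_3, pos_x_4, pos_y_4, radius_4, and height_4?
pos_y_1 = 13.5; pos_z_1 = 9; radius_1 = 2; pos_x_2 = 7; pos_y_2 = 5.5; pos_z_2 = 8; width_2 = 4; depth_2 = 5.5; pos_x_3 = 10; pos_y_3 = 10; pos_z_3 = 14.5; pos_x_4 = 8; pos_y_4 = 14; radius_4 = 2.5; height_4 = 9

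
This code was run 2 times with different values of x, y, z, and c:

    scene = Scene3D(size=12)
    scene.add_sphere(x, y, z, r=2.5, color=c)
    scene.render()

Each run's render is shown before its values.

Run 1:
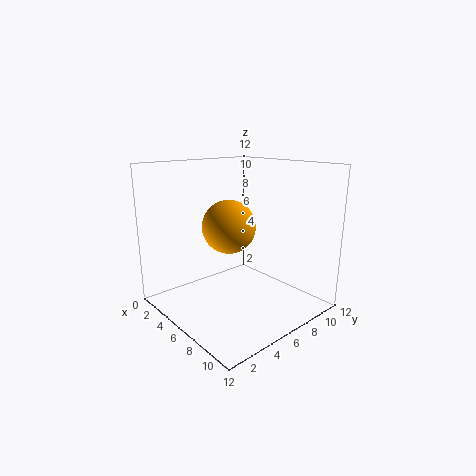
x = 3
y = 7.5
z = 6
c = 'orange'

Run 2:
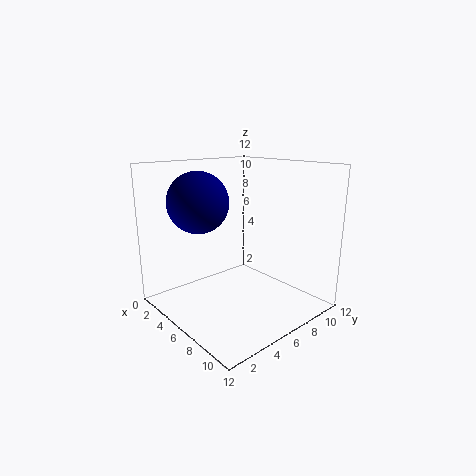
x = 4
y = 3.5
z = 9
c = 'navy'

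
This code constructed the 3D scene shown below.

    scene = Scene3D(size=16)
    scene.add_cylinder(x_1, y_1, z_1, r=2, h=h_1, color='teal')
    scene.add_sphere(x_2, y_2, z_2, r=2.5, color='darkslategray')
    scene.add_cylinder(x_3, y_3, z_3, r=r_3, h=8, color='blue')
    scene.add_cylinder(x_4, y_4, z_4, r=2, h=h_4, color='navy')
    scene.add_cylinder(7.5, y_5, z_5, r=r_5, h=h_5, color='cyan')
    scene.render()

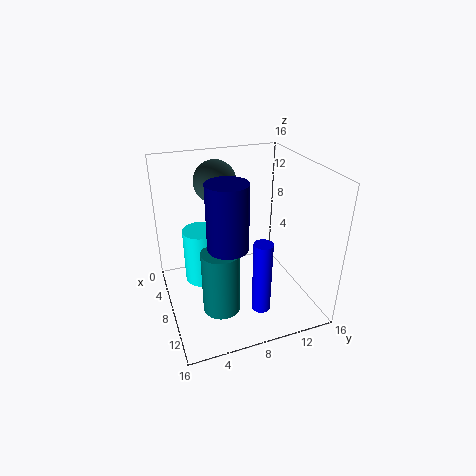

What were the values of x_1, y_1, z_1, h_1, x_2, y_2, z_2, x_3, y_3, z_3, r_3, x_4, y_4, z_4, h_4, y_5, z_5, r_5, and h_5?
x_1 = 11; y_1 = 5; z_1 = 1.5; h_1 = 7; x_2 = 3; y_2 = 7; z_2 = 13; x_3 = 12.5; y_3 = 9; z_3 = 1.5; r_3 = 1; x_4 = 12; y_4 = 5.5; z_4 = 9.5; h_4 = 6.5; y_5 = 4; z_5 = 3.5; r_5 = 2; h_5 = 6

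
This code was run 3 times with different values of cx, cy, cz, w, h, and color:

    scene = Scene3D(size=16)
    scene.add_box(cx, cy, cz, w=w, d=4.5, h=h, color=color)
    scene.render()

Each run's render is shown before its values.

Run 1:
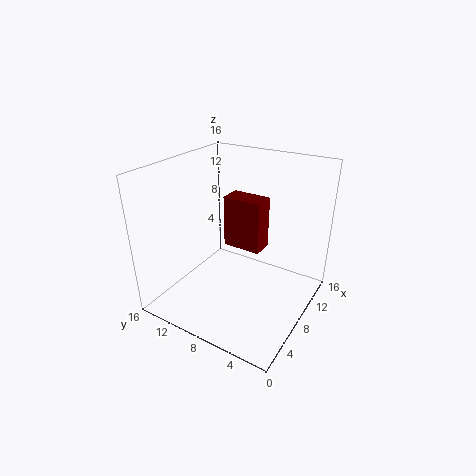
cx = 9, cy = 6, cz = 6, w = 2.5, h = 6, color = 'maroon'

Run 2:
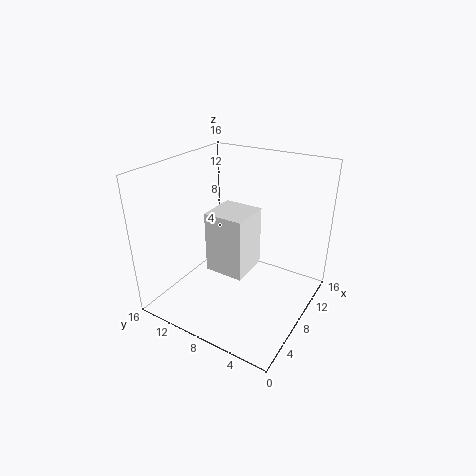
cx = 6, cy = 6.5, cz = 4, w = 4.5, h = 7, color = 'white'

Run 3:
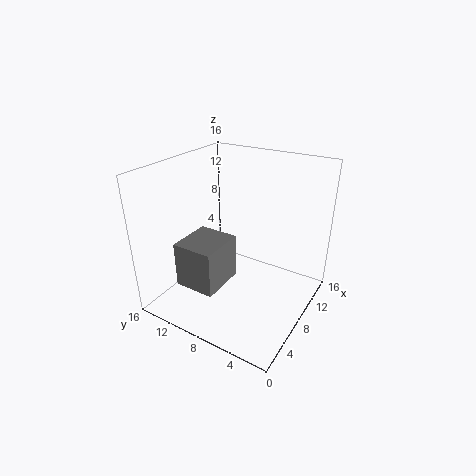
cx = 2.5, cy = 8, cz = 3.5, w = 5, h = 5, color = 'gray'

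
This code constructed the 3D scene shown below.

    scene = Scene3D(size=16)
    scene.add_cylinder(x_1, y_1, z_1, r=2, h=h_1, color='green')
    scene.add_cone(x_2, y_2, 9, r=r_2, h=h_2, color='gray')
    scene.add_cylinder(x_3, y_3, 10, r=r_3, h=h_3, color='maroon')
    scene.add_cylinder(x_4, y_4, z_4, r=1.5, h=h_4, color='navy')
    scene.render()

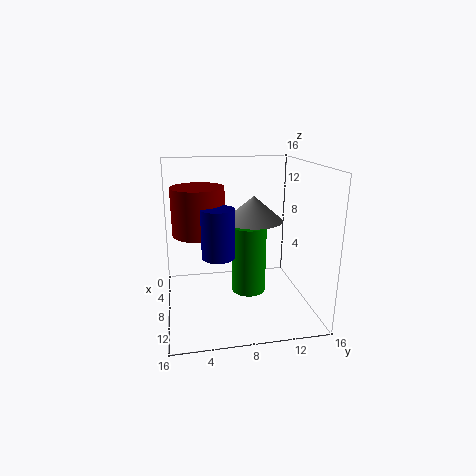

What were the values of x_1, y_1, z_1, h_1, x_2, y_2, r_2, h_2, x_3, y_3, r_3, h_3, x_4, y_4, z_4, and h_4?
x_1 = 7
y_1 = 9.5
z_1 = 1
h_1 = 8
x_2 = 5
y_2 = 10.5
r_2 = 3.5
h_2 = 3
x_3 = 11.5
y_3 = 3.5
r_3 = 2.5
h_3 = 4.5
x_4 = 14
y_4 = 5
z_4 = 8.5
h_4 = 4.5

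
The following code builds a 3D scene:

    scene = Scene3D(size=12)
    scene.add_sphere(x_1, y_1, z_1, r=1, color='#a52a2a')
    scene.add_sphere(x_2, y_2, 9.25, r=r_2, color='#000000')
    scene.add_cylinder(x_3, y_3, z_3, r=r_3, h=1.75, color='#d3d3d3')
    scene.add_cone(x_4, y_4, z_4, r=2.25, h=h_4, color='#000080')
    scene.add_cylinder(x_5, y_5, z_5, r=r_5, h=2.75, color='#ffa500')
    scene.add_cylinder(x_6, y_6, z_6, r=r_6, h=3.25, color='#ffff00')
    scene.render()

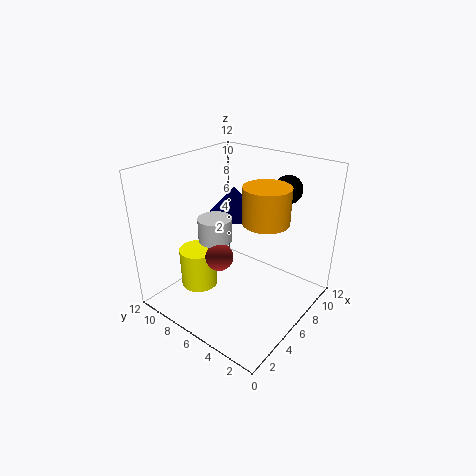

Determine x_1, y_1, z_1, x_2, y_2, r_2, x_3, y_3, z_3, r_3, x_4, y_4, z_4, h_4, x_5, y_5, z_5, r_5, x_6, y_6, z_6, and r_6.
x_1 = 2.25; y_1 = 4.75; z_1 = 6.5; x_2 = 10.75; y_2 = 4.25; r_2 = 1.25; x_3 = 3; y_3 = 5.75; z_3 = 7.25; r_3 = 1.25; x_4 = 8; y_4 = 8; z_4 = 7; h_4 = 2.5; x_5 = 5.5; y_5 = 3; z_5 = 8.5; r_5 = 1.75; x_6 = 3.25; y_6 = 8; z_6 = 2.25; r_6 = 1.5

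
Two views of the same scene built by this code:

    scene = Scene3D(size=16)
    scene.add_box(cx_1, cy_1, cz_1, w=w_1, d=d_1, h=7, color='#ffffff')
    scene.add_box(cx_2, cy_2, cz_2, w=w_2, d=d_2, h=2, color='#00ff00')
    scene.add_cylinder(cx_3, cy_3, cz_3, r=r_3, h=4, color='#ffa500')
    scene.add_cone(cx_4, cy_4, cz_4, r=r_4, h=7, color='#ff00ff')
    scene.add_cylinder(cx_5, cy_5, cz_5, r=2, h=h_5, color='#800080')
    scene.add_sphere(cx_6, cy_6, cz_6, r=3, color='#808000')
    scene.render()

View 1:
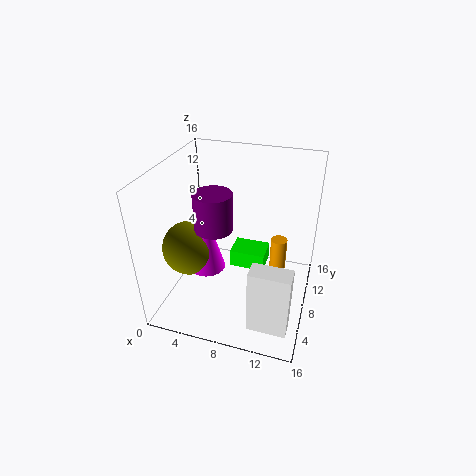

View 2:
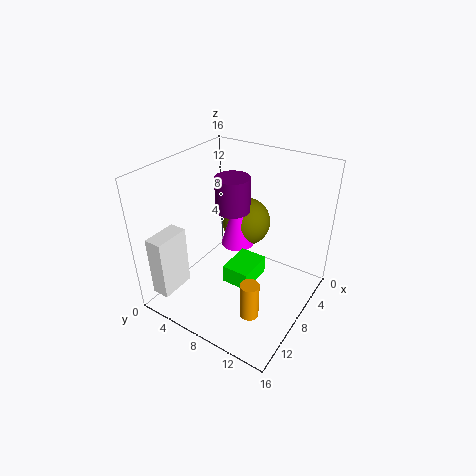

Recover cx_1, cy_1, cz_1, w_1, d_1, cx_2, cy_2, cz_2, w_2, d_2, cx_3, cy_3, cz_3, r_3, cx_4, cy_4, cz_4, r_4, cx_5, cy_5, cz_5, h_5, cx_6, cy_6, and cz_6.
cx_1 = 11
cy_1 = 1
cz_1 = 2
w_1 = 4
d_1 = 2
cx_2 = 7
cy_2 = 8
cz_2 = 4
w_2 = 4
d_2 = 3
cx_3 = 12
cy_3 = 12
cz_3 = 2
r_3 = 1
cx_4 = 5
cy_4 = 6
cz_4 = 5
r_4 = 2
cx_5 = 6
cy_5 = 6
cz_5 = 10
h_5 = 4
cx_6 = 3
cy_6 = 6
cz_6 = 7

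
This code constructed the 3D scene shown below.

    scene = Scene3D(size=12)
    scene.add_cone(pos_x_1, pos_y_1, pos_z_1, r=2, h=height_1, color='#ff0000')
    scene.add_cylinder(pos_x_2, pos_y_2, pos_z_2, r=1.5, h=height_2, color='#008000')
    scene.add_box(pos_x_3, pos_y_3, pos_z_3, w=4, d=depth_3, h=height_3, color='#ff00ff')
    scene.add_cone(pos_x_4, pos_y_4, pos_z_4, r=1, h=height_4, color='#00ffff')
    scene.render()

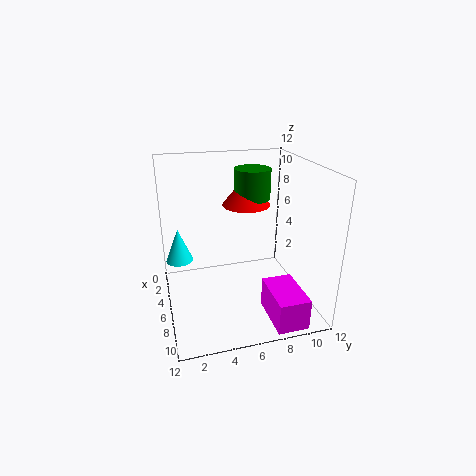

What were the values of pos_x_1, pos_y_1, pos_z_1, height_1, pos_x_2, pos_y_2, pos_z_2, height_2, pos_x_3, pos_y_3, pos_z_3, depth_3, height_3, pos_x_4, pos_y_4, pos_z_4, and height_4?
pos_x_1 = 5, pos_y_1 = 7, pos_z_1 = 8.5, height_1 = 2.5, pos_x_2 = 5, pos_y_2 = 7.5, pos_z_2 = 9, height_2 = 2.5, pos_x_3 = 8, pos_y_3 = 7.5, pos_z_3 = 0.5, depth_3 = 2.5, height_3 = 2.5, pos_x_4 = 7.5, pos_y_4 = 1, pos_z_4 = 5.5, height_4 = 2.5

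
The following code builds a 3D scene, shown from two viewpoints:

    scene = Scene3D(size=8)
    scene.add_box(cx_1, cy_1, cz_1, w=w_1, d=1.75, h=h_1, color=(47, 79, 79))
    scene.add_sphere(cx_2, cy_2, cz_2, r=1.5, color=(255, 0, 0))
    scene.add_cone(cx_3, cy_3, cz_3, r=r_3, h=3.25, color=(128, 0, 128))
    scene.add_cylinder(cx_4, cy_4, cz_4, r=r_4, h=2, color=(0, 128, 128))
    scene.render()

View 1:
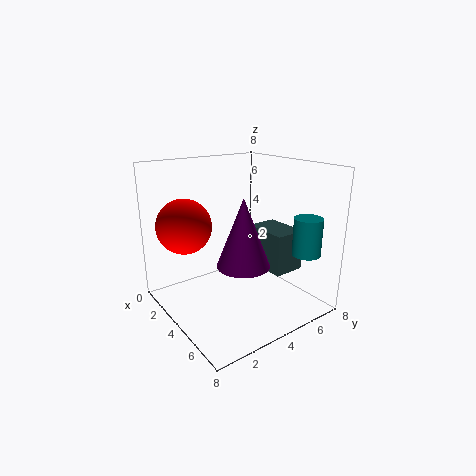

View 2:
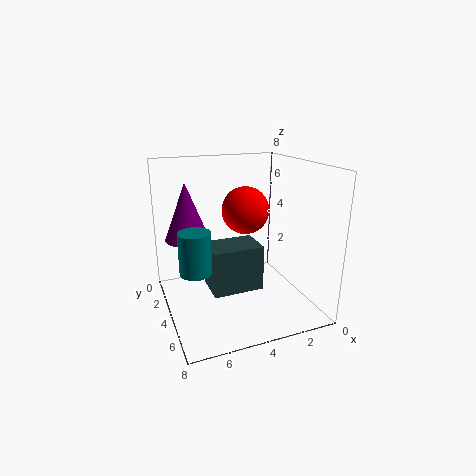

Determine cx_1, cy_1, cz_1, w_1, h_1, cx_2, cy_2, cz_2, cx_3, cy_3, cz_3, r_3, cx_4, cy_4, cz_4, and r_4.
cx_1 = 3.75, cy_1 = 5, cz_1 = 2.25, w_1 = 2.5, h_1 = 2.25, cx_2 = 2.5, cy_2 = 1.5, cz_2 = 4.75, cx_3 = 6.5, cy_3 = 2.5, cz_3 = 3.75, r_3 = 1.25, cx_4 = 7, cy_4 = 6.25, cz_4 = 3.5, r_4 = 0.75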